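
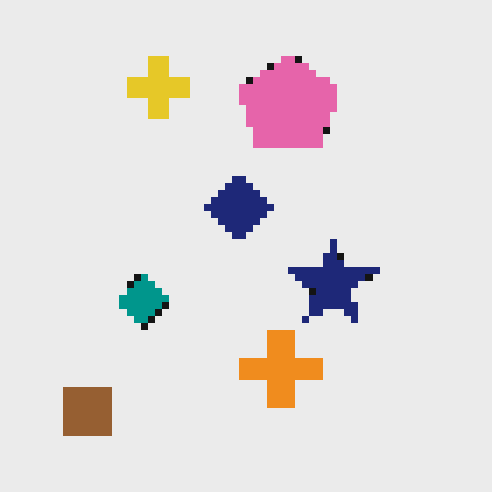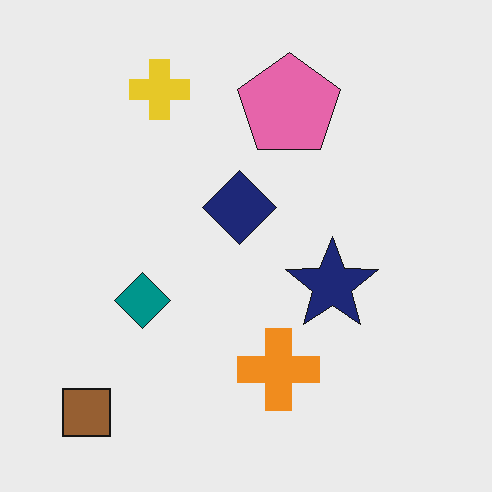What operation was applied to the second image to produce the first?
It was pixelated into visible square blocks.

Shapes are reduced to large square blocks; fine edges and outlines are lost — a downscale-then-upscale (mosaic) effect.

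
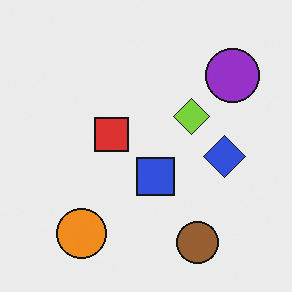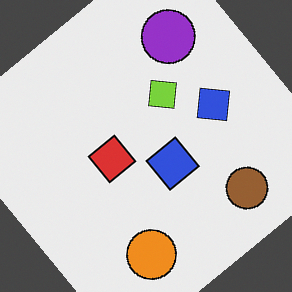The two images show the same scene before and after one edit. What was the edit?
The second image is the first rotated counter-clockwise by a large amount — several tens of degrees.

Every shape is tilted by the same angle and the image corners show triangular fill wedges — a whole-image rotation by a non-right angle.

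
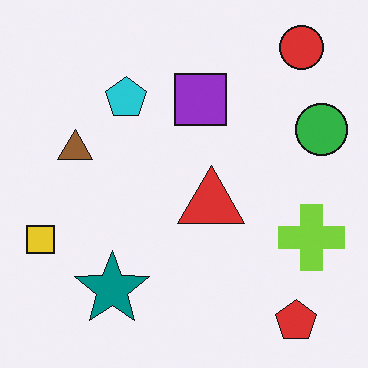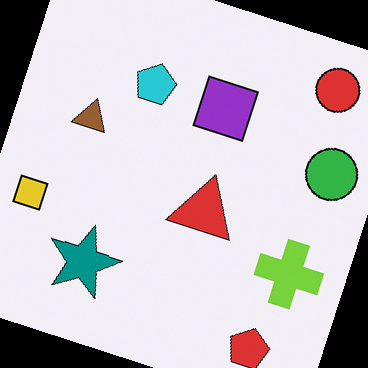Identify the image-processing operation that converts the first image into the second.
The transformation is: rotated clockwise by a clearly visible amount.

Every shape is tilted by the same angle and the image corners show triangular fill wedges — a whole-image rotation by a non-right angle.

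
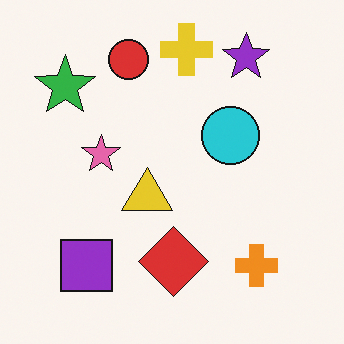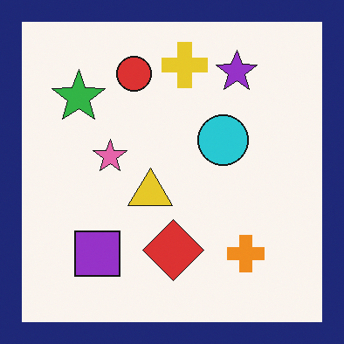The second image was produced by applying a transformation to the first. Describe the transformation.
The second image is the first framed with a navy border.

A solid navy frame runs around the edge of the second image, with the content slightly shrunk inside it.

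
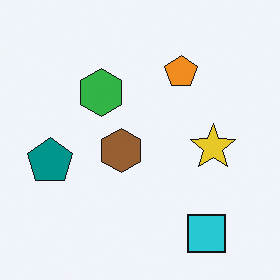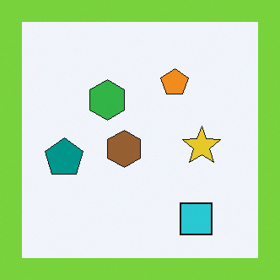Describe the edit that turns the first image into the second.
The transformation is: framed with a lime border.

A solid lime frame runs around the edge of the second image, with the content slightly shrunk inside it.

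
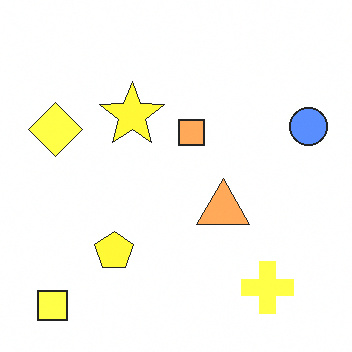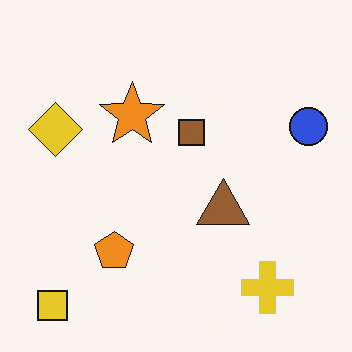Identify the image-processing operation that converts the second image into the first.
The image was substantially brightened.

Every pixel — background and shapes alike — is uniformly brightened.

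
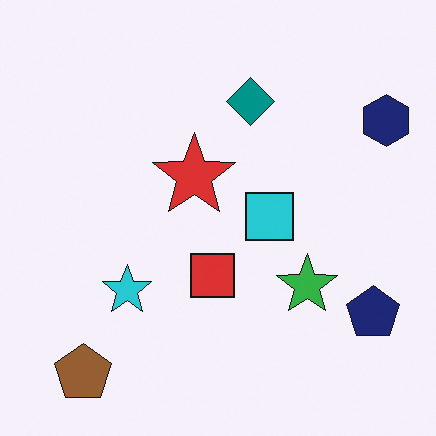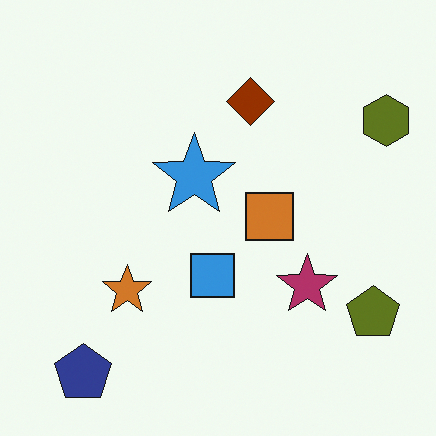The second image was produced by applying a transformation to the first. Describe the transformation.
This is the original image hue-shifted by a large amount.

Every shape's color has rotated by the same amount around the hue wheel — a uniform hue shift.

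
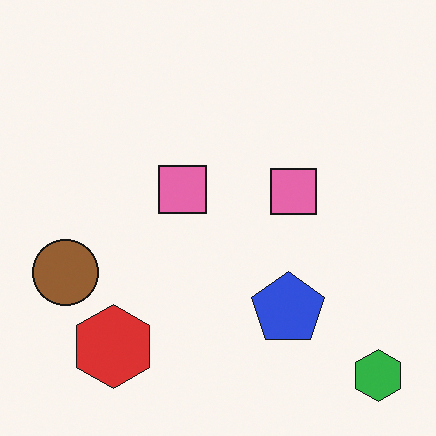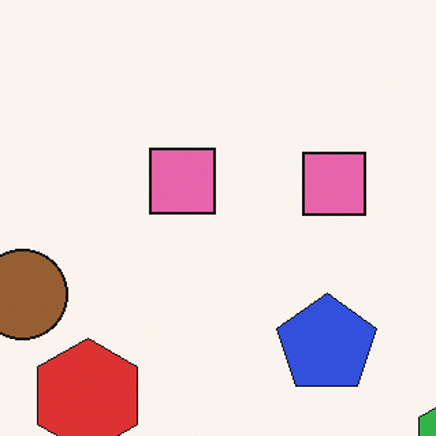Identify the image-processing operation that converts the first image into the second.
Cropped slightly and scaled back up.

The visible shapes are larger and the field of view is narrower; shapes near the original edges may be partly or wholly outside the frame — a crop-and-rescale.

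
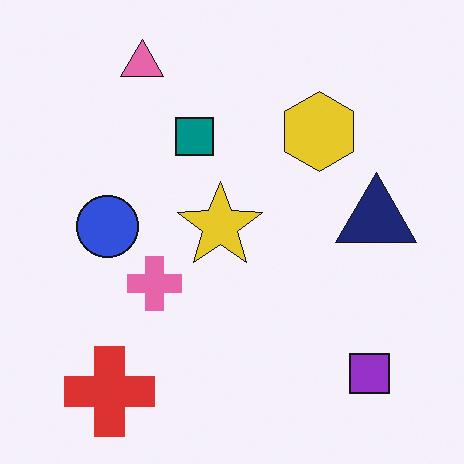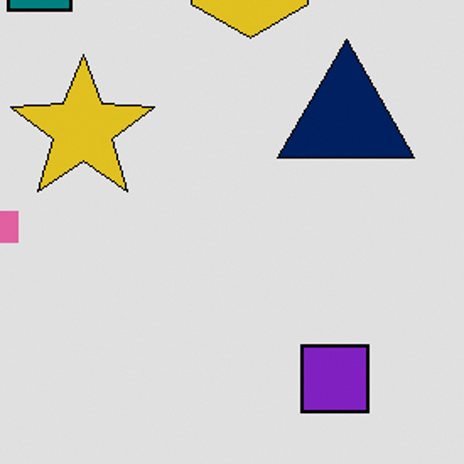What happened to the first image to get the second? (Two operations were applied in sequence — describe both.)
It was moderately posterized, then cropped to a noticeably smaller region and rescaled.

Each flat color has snapped to a coarser quantized level — most visibly, the near-white background has dropped to a flat grey. The visible shapes are larger and the field of view is narrower; shapes near the original edges may be partly or wholly outside the frame — a crop-and-rescale.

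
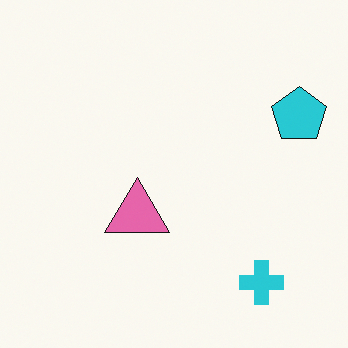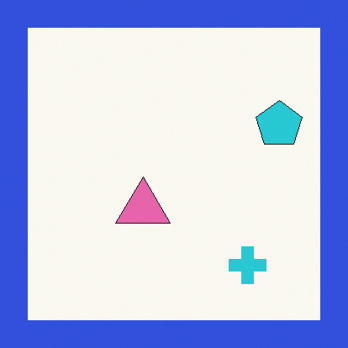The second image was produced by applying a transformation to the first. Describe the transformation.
The second image is the first framed with a blue border.

A solid blue frame runs around the edge of the second image, with the content slightly shrunk inside it.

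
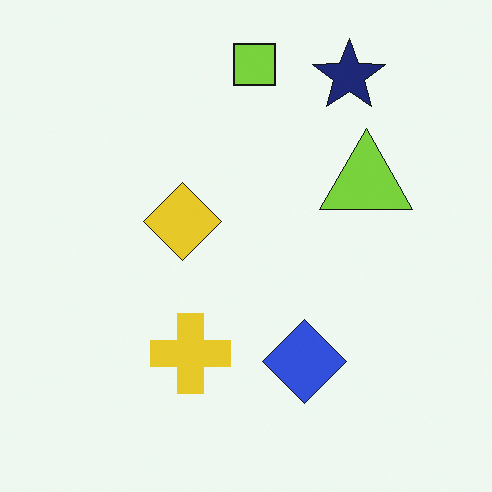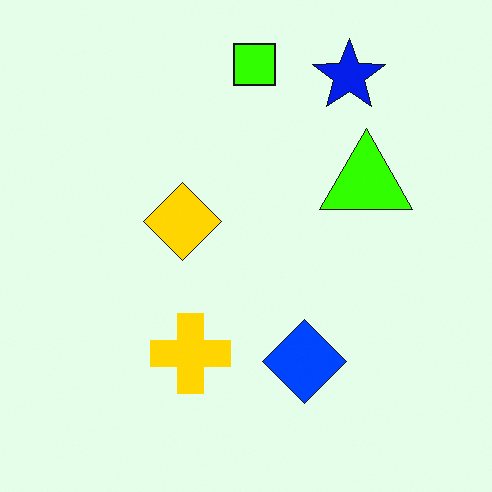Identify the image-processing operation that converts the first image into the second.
The second image is the first made much more vivid (saturation change).

All colors are more vivid — a global saturation change.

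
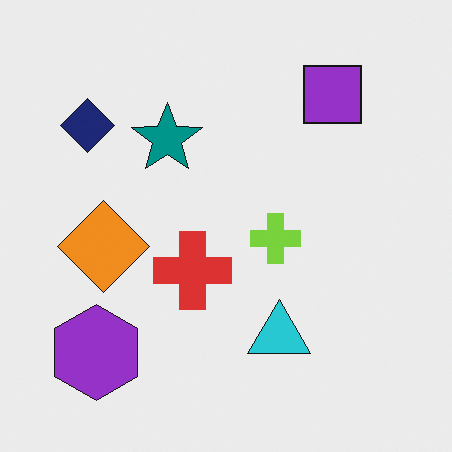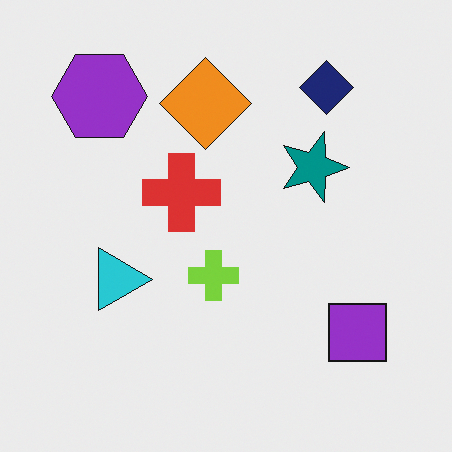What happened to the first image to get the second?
It was rotated 90° clockwise.

The purple hexagon sits in the bottom-left of the first image and the top-left of the second — consistent with a whole-image 90° clockwise rotation.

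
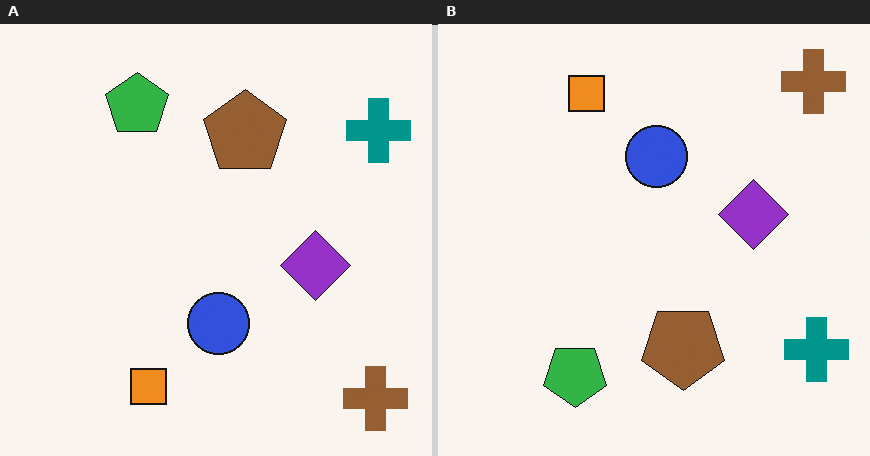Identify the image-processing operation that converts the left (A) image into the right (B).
This is the original image flipped vertically (top ↔ bottom).

The brown cross is in the bottom-right of the left (A) image and the top-right of the right (B) — shapes on opposite sides of the horizontal midline have swapped in a mirror flip.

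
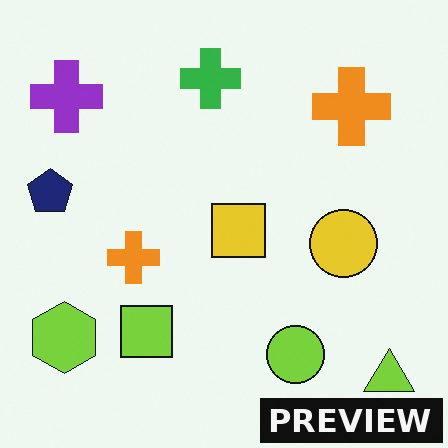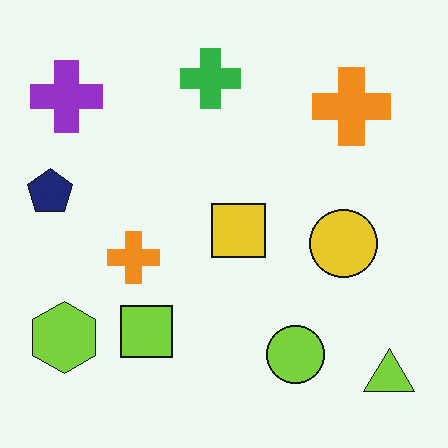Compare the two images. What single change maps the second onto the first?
The image was watermarked with the text "PREVIEW" in the lower-right corner.

A dark label reading "PREVIEW" appears in the lower-right corner.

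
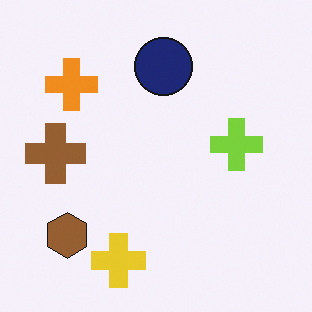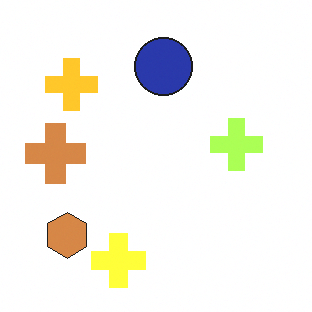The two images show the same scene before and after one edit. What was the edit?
The second image is the first noticeably brightened.

Every pixel — background and shapes alike — is uniformly brightened.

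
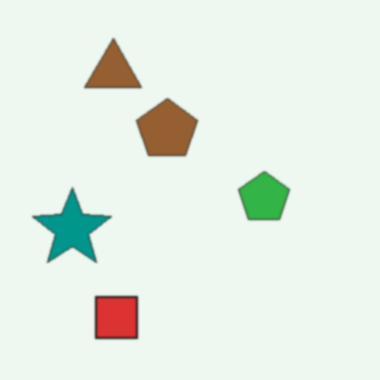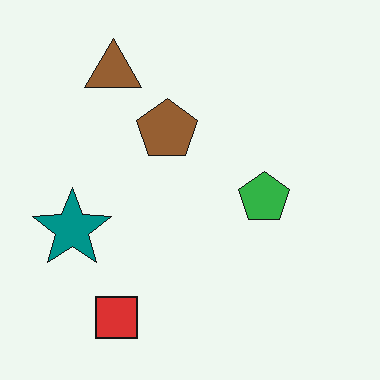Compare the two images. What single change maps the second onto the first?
The transformation is: given a subtle gaussian blur.

Shape edges and outlines are uniformly softened across the whole image.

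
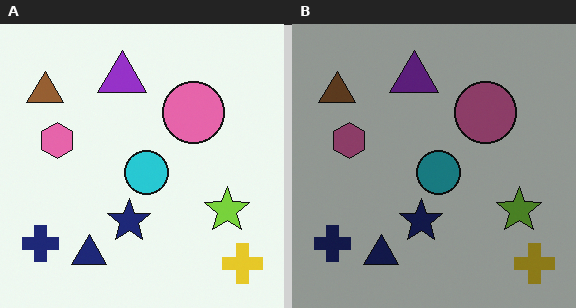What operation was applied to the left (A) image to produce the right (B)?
It was substantially darkened.

Every pixel — background and shapes alike — is uniformly darkened.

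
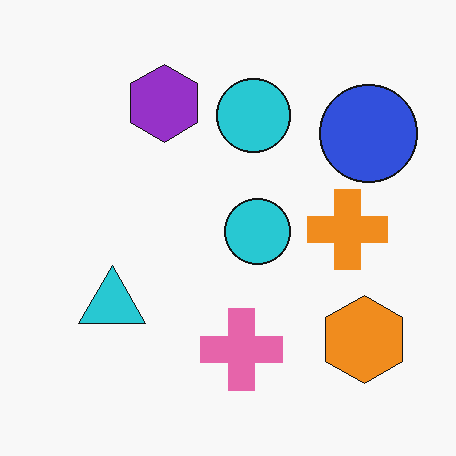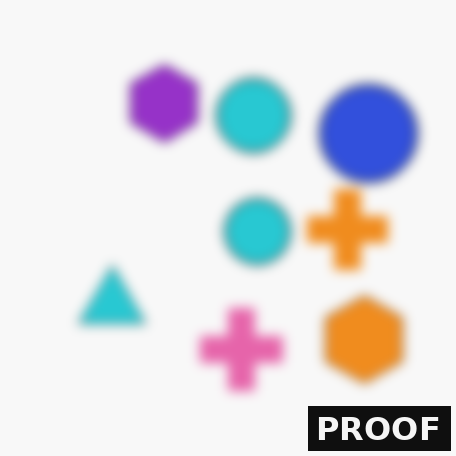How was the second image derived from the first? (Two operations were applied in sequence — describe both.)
It was strongly gaussian-blurred, then watermarked with the text "PROOF" in the lower-right corner.

Shape edges and outlines are uniformly softened across the whole image. A dark label reading "PROOF" appears in the lower-right corner.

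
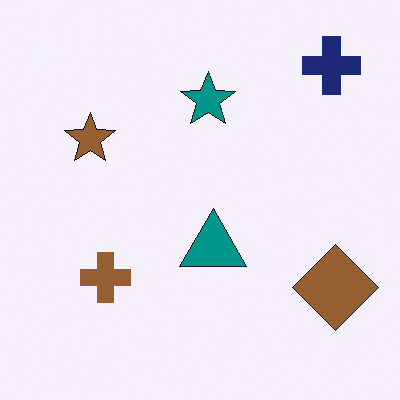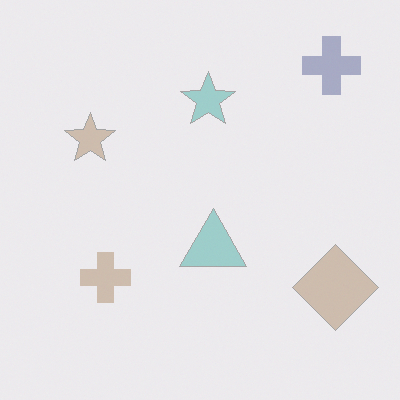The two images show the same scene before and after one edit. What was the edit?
The image was given much lower contrast.

Tones are pushed toward mid-grey across the whole image — a global contrast change.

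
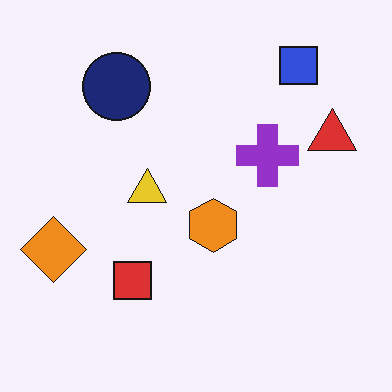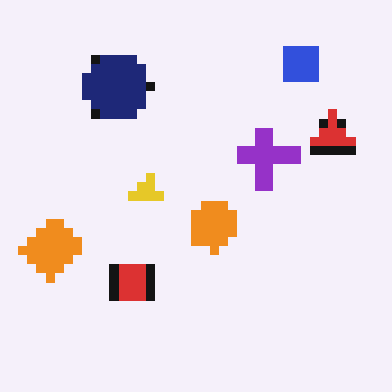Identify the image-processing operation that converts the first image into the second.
The image was heavily pixelated into large blocks.

Shapes are reduced to large square blocks; fine edges and outlines are lost — a downscale-then-upscale (mosaic) effect.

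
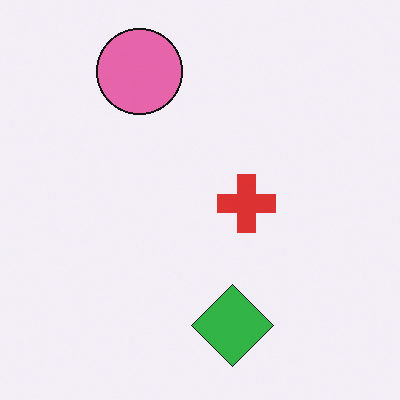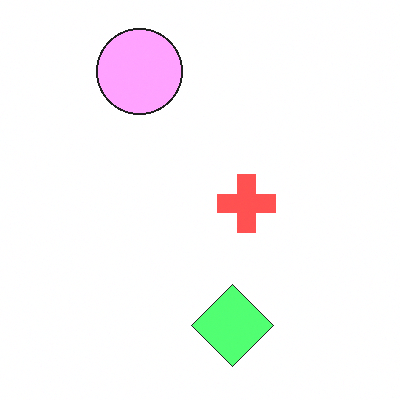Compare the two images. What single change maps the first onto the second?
It was substantially brightened.

Every pixel — background and shapes alike — is uniformly brightened.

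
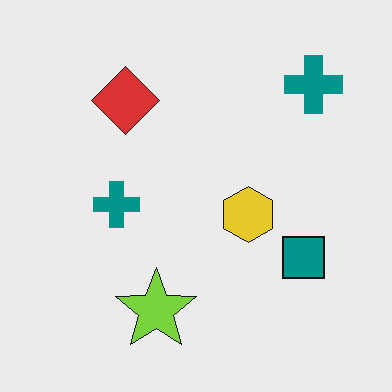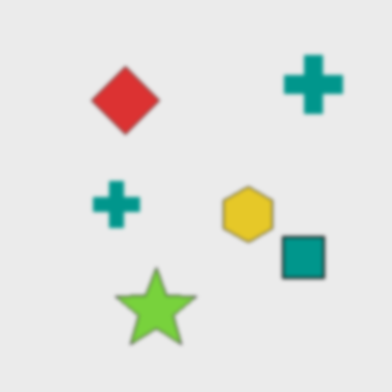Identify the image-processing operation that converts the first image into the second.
Given a subtle gaussian blur.

Shape edges and outlines are uniformly softened across the whole image.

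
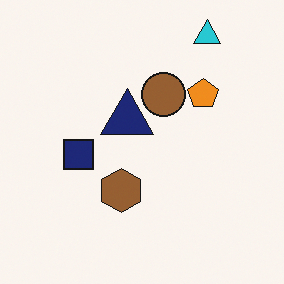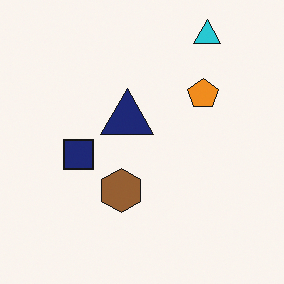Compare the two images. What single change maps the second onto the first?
The image was overlaid with an additional brown circle.

A brown circle appears in the first image that is absent from the second.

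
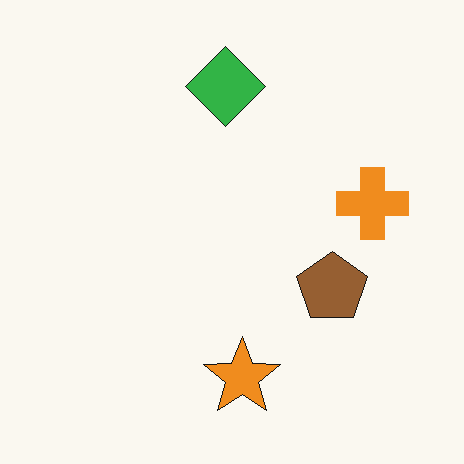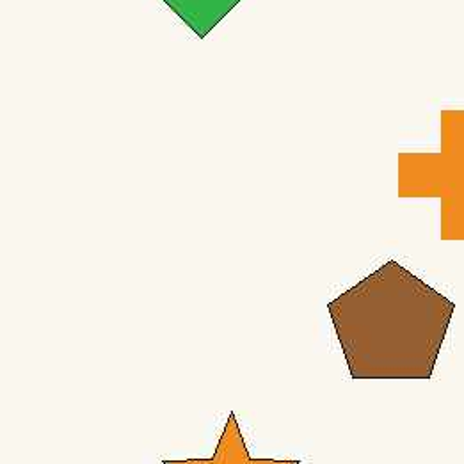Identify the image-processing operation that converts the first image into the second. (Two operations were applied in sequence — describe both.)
This is the original image JPEG-compressed with visible artifacts, then cropped tightly and scaled back up.

Blocky 8×8 compression artifacts appear around shape edges and the flat background shows ringing — characteristic JPEG degradation. The visible shapes are larger and the field of view is narrower; shapes near the original edges may be partly or wholly outside the frame — a crop-and-rescale.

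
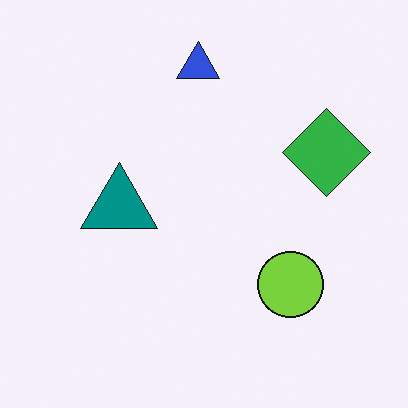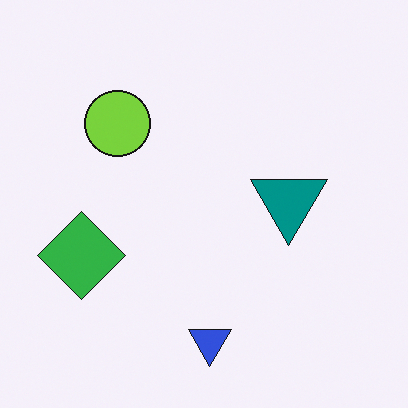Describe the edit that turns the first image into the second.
The transformation is: rotated 180°.

The blue triangle sits in the top of the first image and the bottom of the second — consistent with a whole-image 180° rotation.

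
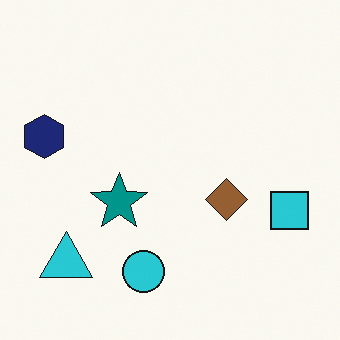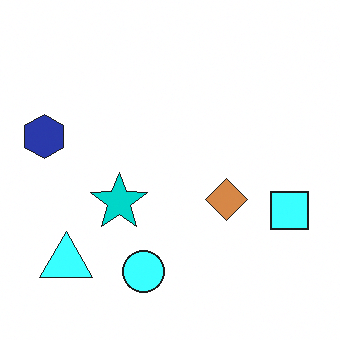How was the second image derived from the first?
Brightened a lot.

Every pixel — background and shapes alike — is uniformly brightened.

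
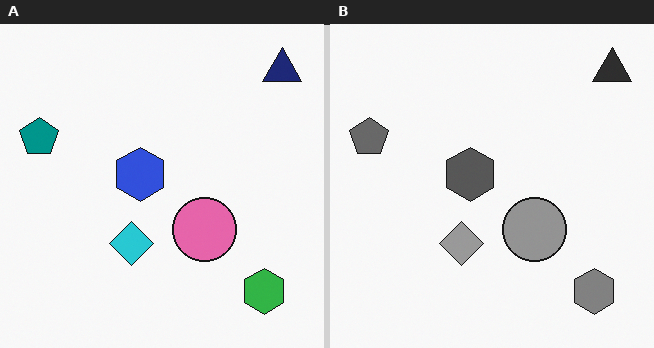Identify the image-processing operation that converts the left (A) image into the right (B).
The right (B) image is the left (A) converted to grayscale.

All color is removed — every shape is now a shade of grey.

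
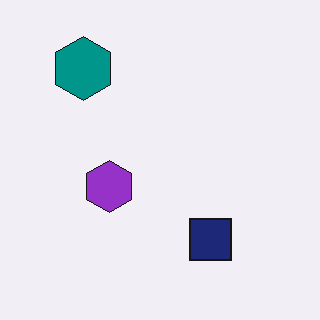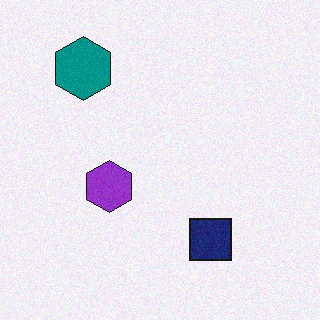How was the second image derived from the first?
The image was degraded with subtle gaussian noise.

Random speckle covers the whole image, including the flat background.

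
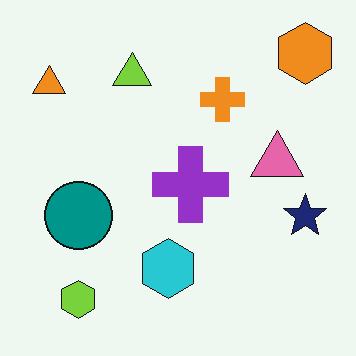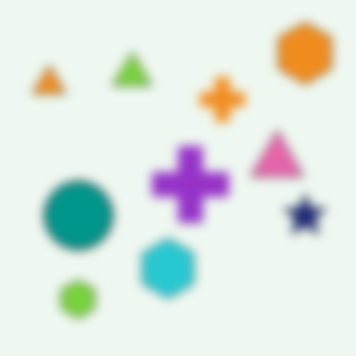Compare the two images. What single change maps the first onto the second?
This is the original image heavily blurred.

Shape edges and outlines are uniformly softened across the whole image.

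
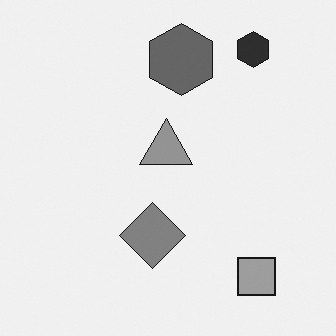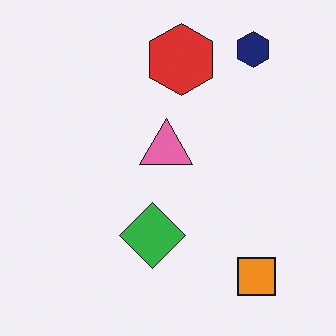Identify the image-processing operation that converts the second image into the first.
The image was converted to grayscale.

All color is removed — every shape is now a shade of grey.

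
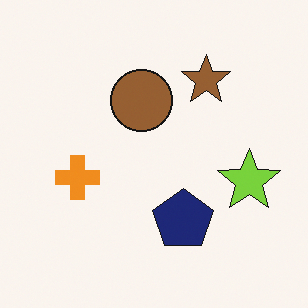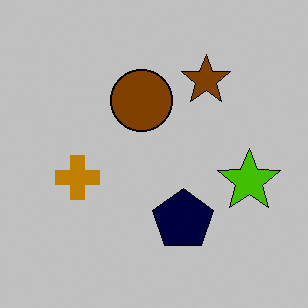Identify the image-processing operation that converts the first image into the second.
The second image is the first heavily posterized to just a handful of flat colors.

Each flat color has snapped to a coarser quantized level — most visibly, the near-white background has dropped to a flat grey.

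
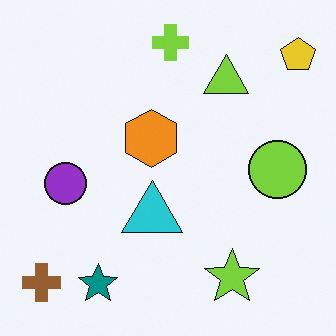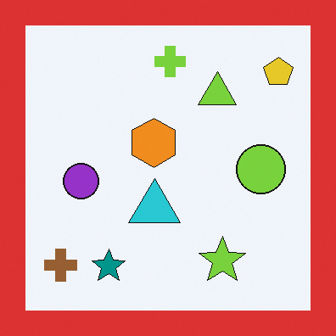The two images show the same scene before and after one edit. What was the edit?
Framed with a red border.

A solid red frame runs around the edge of the second image, with the content slightly shrunk inside it.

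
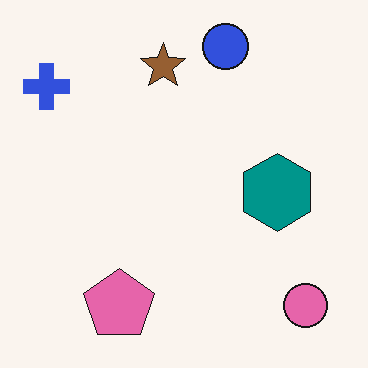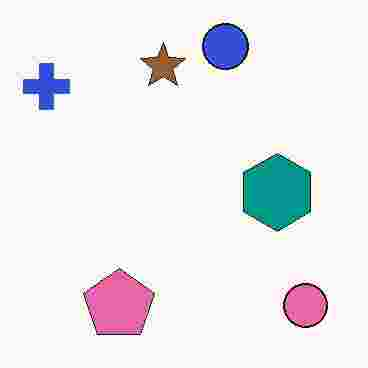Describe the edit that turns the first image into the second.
The image was heavily JPEG-compressed with obvious blocking artifacts.

Blocky 8×8 compression artifacts appear around shape edges and the flat background shows ringing — characteristic JPEG degradation.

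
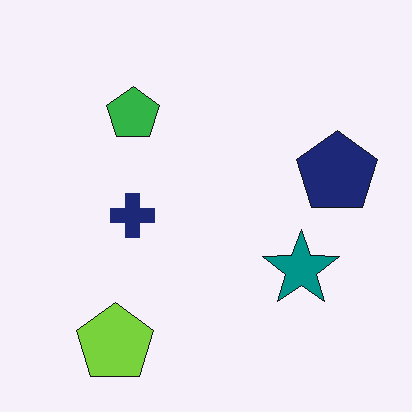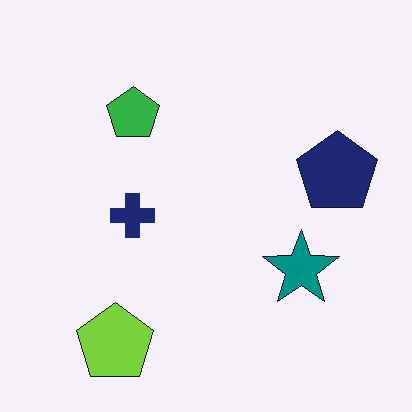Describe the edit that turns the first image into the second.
The image was given moderate JPEG compression.

Blocky 8×8 compression artifacts appear around shape edges and the flat background shows ringing — characteristic JPEG degradation.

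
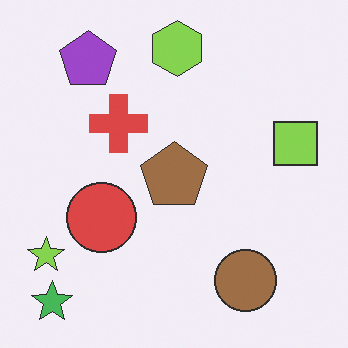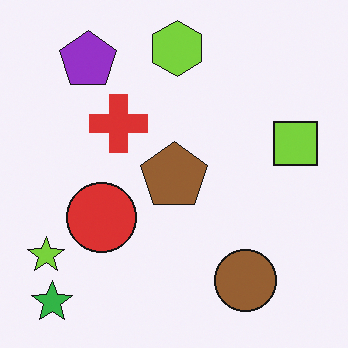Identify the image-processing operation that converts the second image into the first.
It was given slightly reduced contrast.

Tones are pushed toward mid-grey across the whole image — a global contrast change.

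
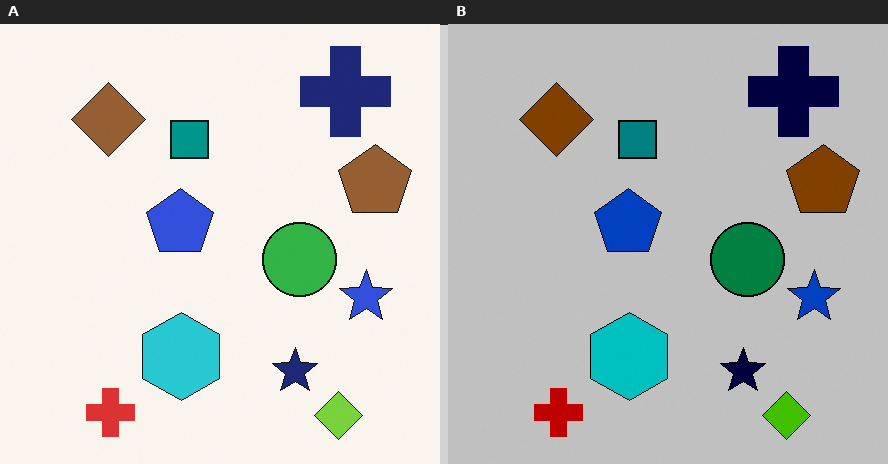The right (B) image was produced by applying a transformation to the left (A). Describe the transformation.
It was aggressively posterized.

Each flat color has snapped to a coarser quantized level — most visibly, the near-white background has dropped to a flat grey.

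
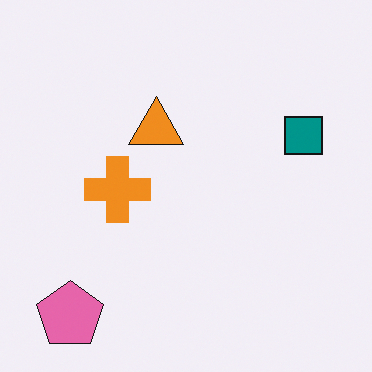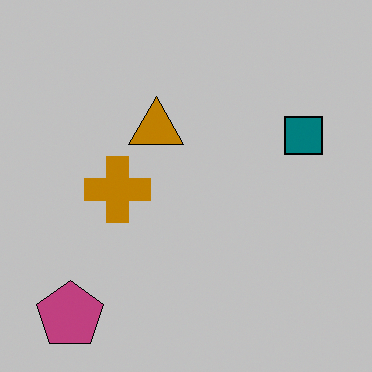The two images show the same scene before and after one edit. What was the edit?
Heavily posterized to just a handful of flat colors.

Each flat color has snapped to a coarser quantized level — most visibly, the near-white background has dropped to a flat grey.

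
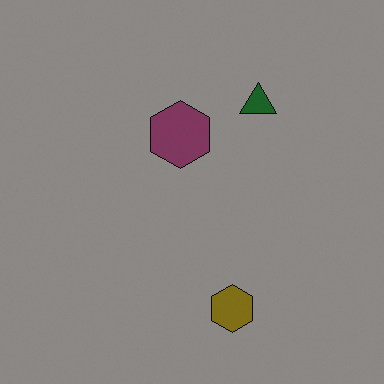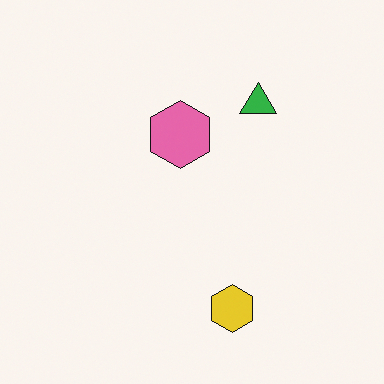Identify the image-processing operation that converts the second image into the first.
This is the original image substantially darkened.

Every pixel — background and shapes alike — is uniformly darkened.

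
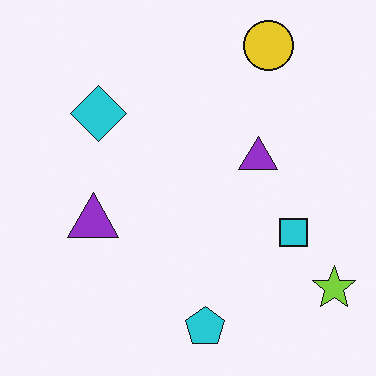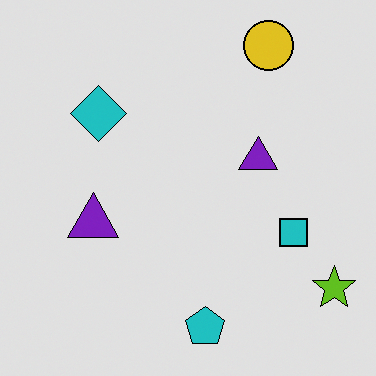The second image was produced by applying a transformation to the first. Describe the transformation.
This is the original image moderately posterized.

Each flat color has snapped to a coarser quantized level — most visibly, the near-white background has dropped to a flat grey.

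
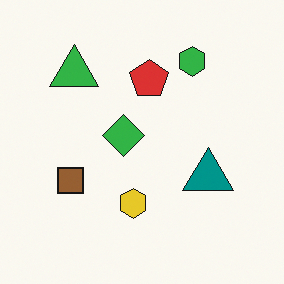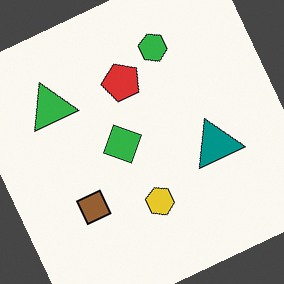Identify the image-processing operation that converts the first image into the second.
It was rotated counter-clockwise by a moderate amount.

Every shape is tilted by the same angle and the image corners show triangular fill wedges — a whole-image rotation by a non-right angle.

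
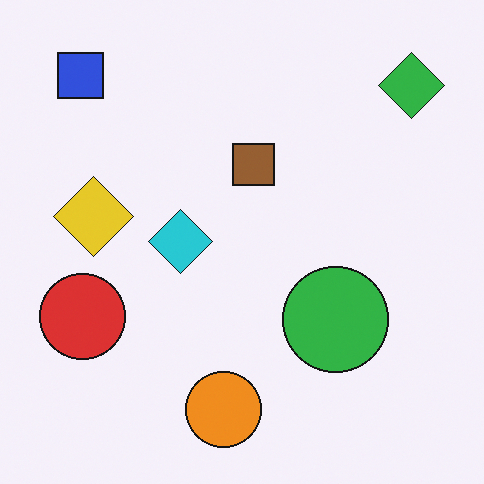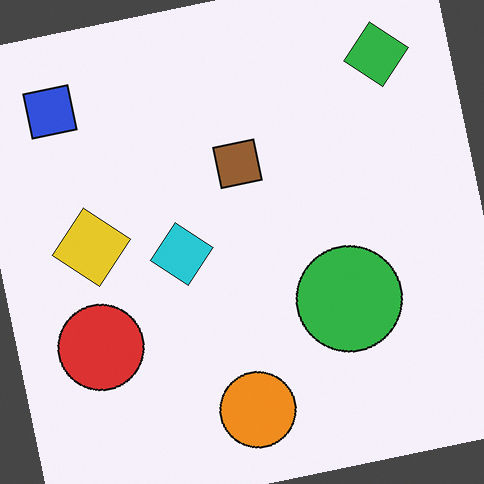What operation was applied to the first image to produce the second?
Rotated counter-clockwise by a slight angle.

Every shape is tilted by the same angle and the image corners show triangular fill wedges — a whole-image rotation by a non-right angle.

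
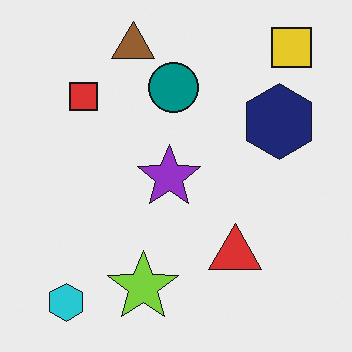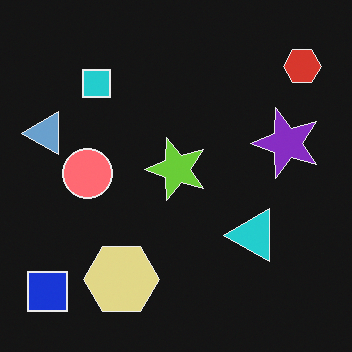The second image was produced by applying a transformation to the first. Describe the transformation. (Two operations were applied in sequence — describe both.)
The transformation is: color-inverted (negative), then transposed (reflected across the top-left ↔ bottom-right diagonal).

The light background has become dark and every shape's color is its complement — a photographic negative. Shapes have swapped their row and column positions — what was in the top-right is now in the bottom-left — a diagonal reflection.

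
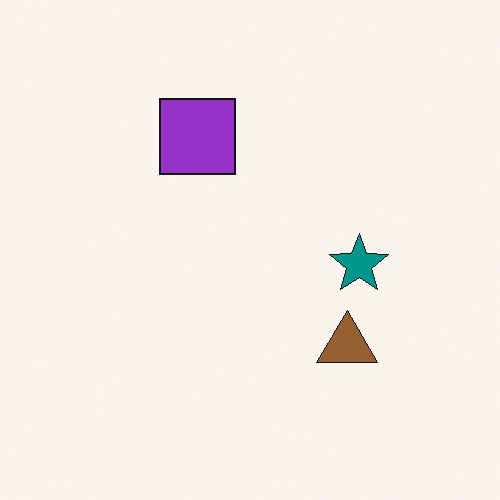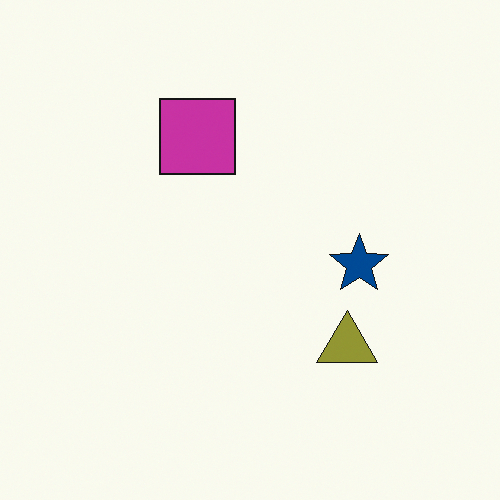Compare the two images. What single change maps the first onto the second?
The transformation is: hue-shifted slightly.

Every shape's color has rotated by the same amount around the hue wheel — a uniform hue shift.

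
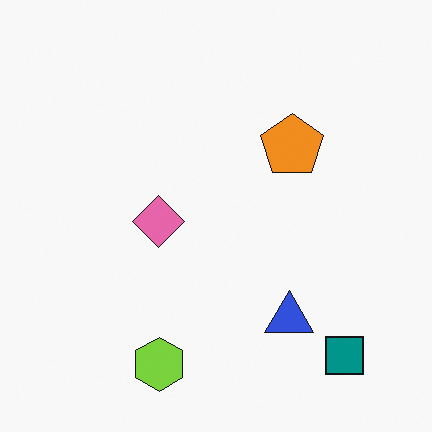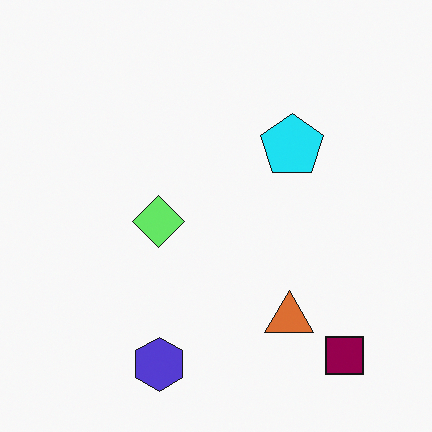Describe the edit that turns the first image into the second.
Hue-shifted through roughly a third of the color wheel.

Every shape's color has rotated by the same amount around the hue wheel — a uniform hue shift.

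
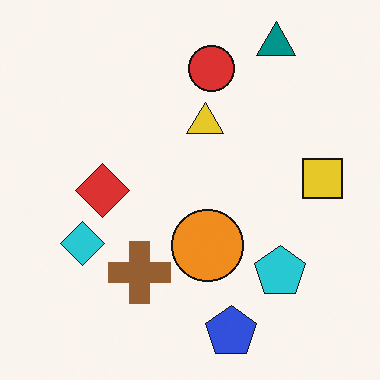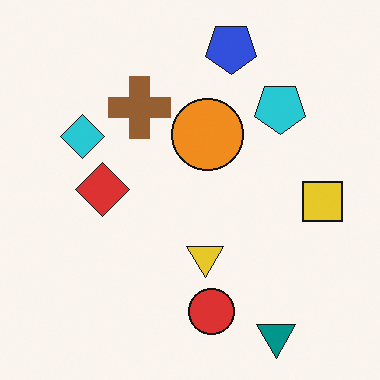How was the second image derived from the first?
The image was flipped vertically (top ↔ bottom).

The teal triangle is in the top-right of the first image and the bottom-right of the second — shapes on opposite sides of the horizontal midline have swapped in a mirror flip.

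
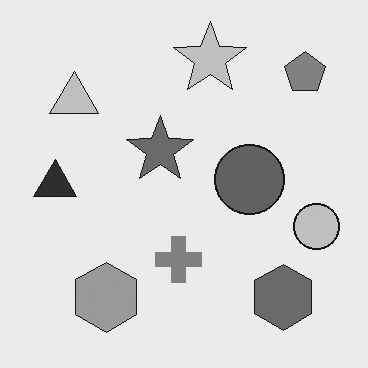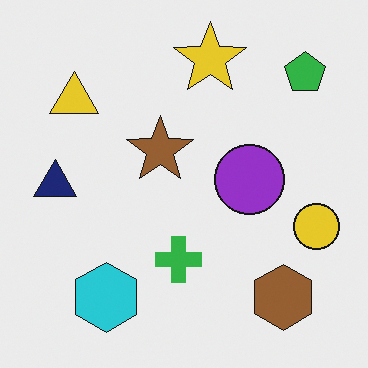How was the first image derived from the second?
The first image is the second converted to grayscale.

All color is removed — every shape is now a shade of grey.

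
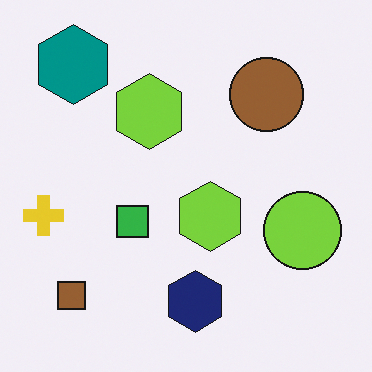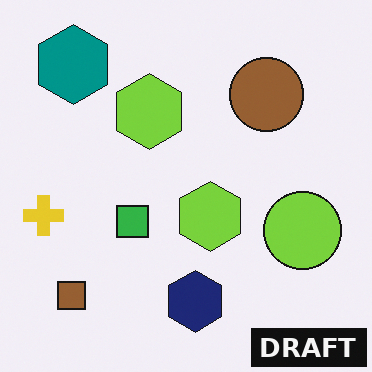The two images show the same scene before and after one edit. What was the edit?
The second image is the first watermarked with the text "DRAFT" in the lower-right corner.

A dark label reading "DRAFT" appears in the lower-right corner.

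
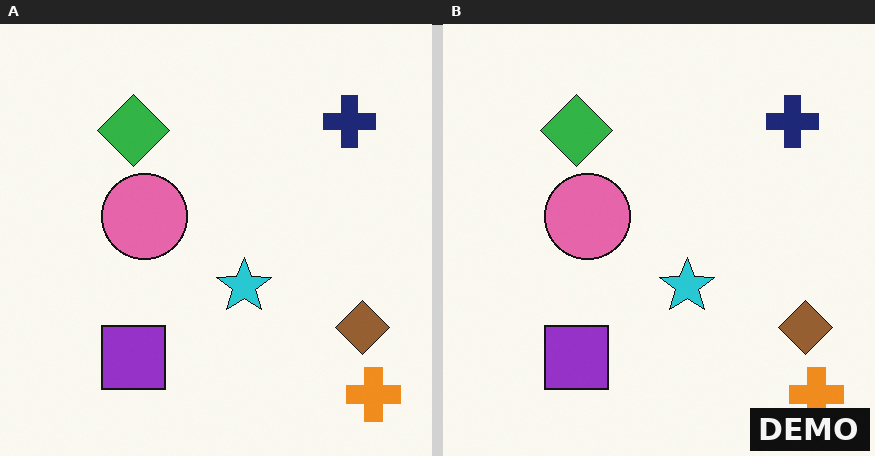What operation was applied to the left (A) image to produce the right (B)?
Watermarked with the text "DEMO" in the lower-right corner.

A dark label reading "DEMO" appears in the lower-right corner.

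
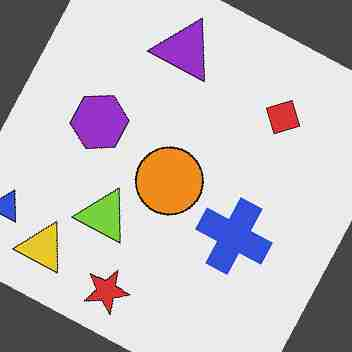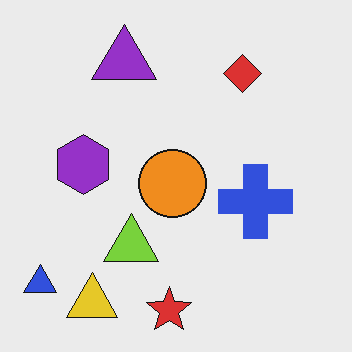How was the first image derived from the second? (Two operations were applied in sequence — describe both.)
This is the original image rotated clockwise by a moderate amount, then heavily JPEG-compressed with obvious blocking artifacts.

Every shape is tilted by the same angle and the image corners show triangular fill wedges — a whole-image rotation by a non-right angle. Blocky 8×8 compression artifacts appear around shape edges and the flat background shows ringing — characteristic JPEG degradation.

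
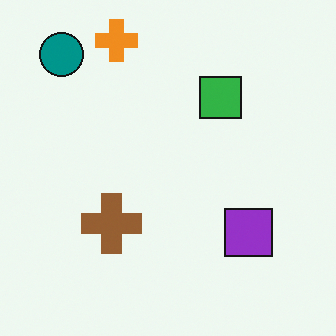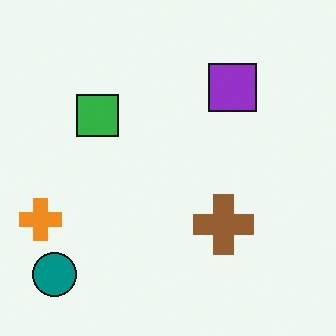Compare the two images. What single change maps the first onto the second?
This is the original image rotated 90° counter-clockwise.

The teal circle sits in the top-left of the first image and the bottom-left of the second — consistent with a whole-image 90° counter-clockwise rotation.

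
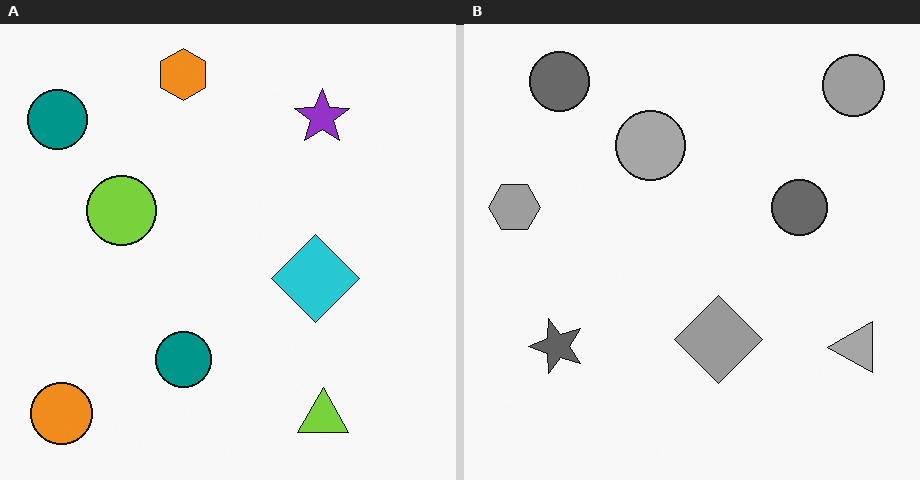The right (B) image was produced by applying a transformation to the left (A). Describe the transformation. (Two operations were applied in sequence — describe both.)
The image was transposed (reflected across the top-left ↔ bottom-right diagonal), then converted to grayscale.

Shapes have swapped their row and column positions — what was in the top-right is now in the bottom-left — a diagonal reflection. All color is removed — every shape is now a shade of grey.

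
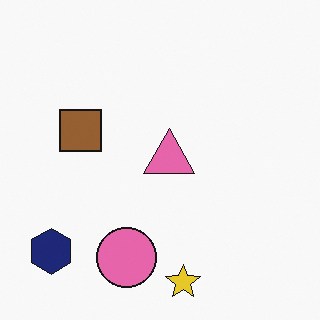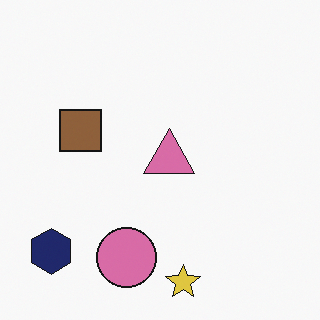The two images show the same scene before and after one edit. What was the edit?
The transformation is: slightly desaturated.

All colors are more muted and greyish — a global saturation change.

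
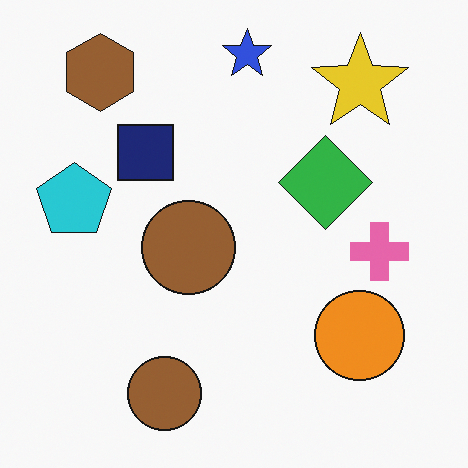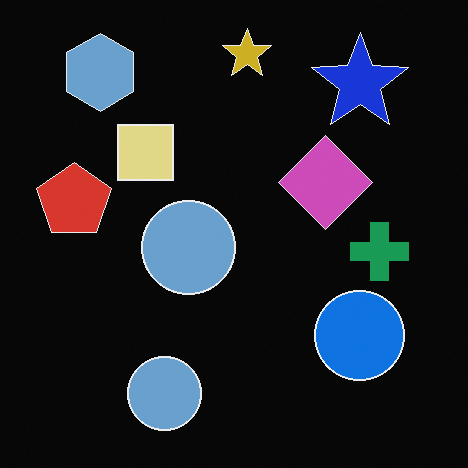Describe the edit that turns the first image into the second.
This is the original image color-inverted (negative).

The light background has become dark and every shape's color is its complement — a photographic negative.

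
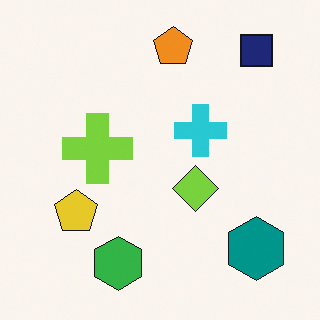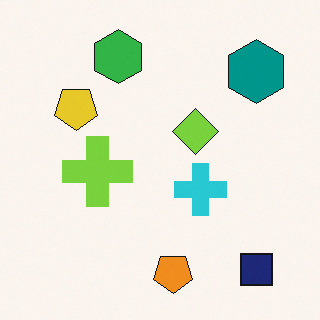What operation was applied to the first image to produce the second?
The transformation is: flipped vertically (top ↔ bottom).

The orange pentagon is in the top of the first image and the bottom of the second — shapes on opposite sides of the horizontal midline have swapped in a mirror flip.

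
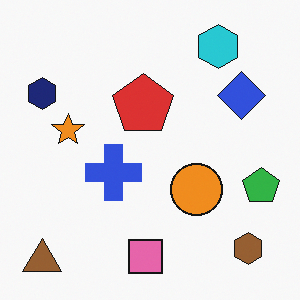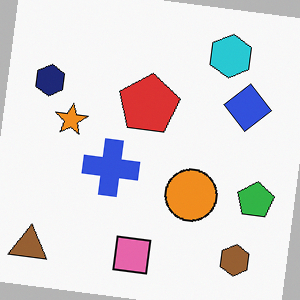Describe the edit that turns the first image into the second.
The second image is the first rotated clockwise by a few degrees.

Every shape is tilted by the same angle and the image corners show triangular fill wedges — a whole-image rotation by a non-right angle.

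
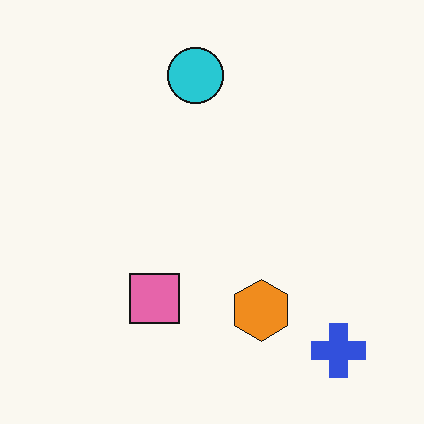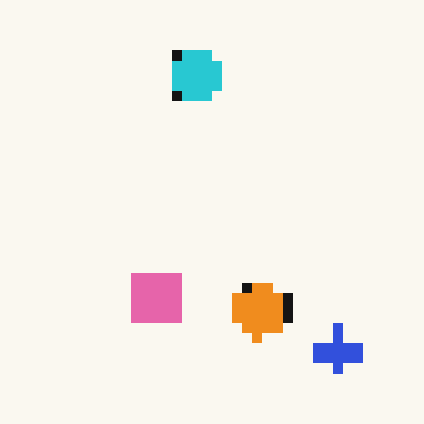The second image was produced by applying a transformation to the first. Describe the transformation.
This is the original image coarsely pixelated.

Shapes are reduced to large square blocks; fine edges and outlines are lost — a downscale-then-upscale (mosaic) effect.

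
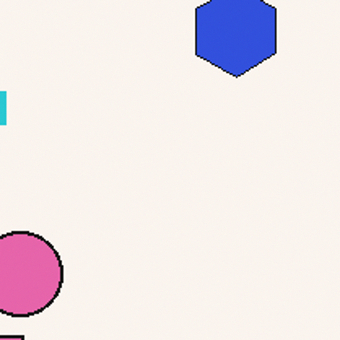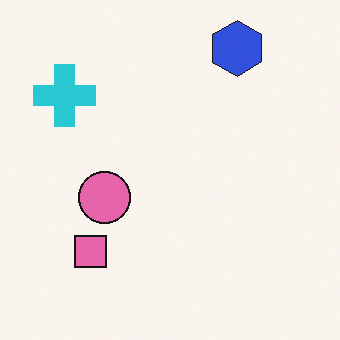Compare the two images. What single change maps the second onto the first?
This is the original image cropped tightly and scaled back up.

The visible shapes are larger and the field of view is narrower; shapes near the original edges may be partly or wholly outside the frame — a crop-and-rescale.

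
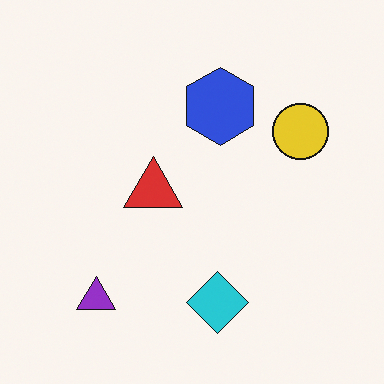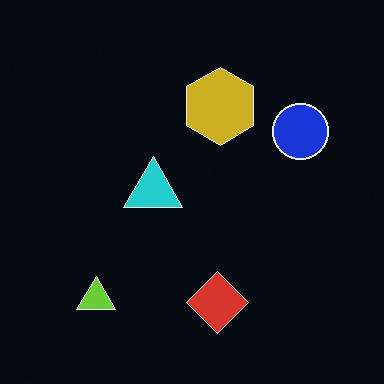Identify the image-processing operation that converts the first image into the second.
This is the original image color-inverted (negative).

The light background has become dark and every shape's color is its complement — a photographic negative.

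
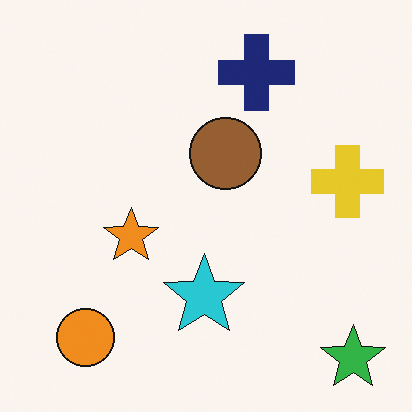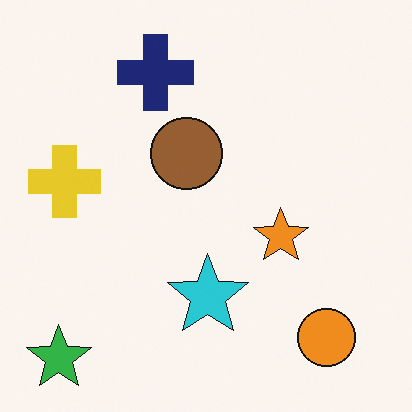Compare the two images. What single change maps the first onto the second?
Flipped horizontally (left ↔ right).

The green star is in the bottom-right of the first image and the bottom-left of the second — shapes on opposite sides of the vertical midline have swapped in a mirror flip.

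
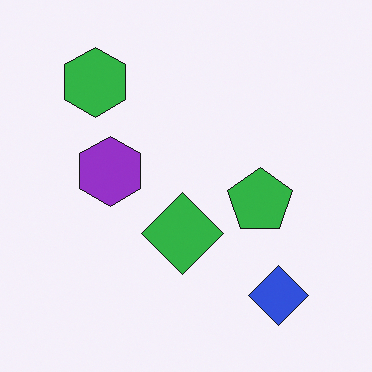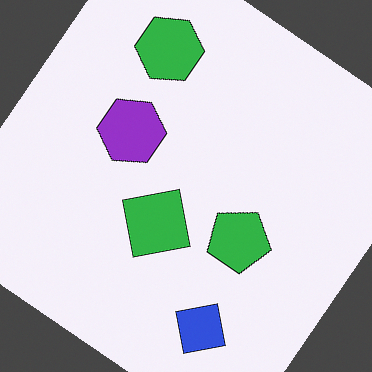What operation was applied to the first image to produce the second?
The image was rotated clockwise by a large amount — several tens of degrees.

Every shape is tilted by the same angle and the image corners show triangular fill wedges — a whole-image rotation by a non-right angle.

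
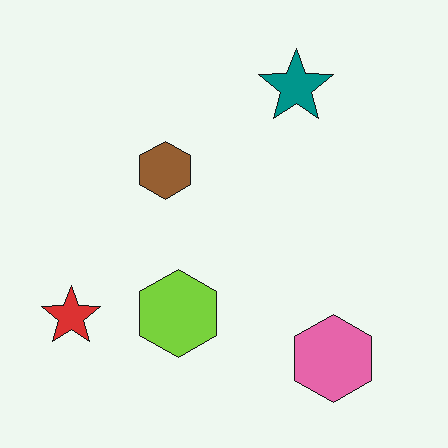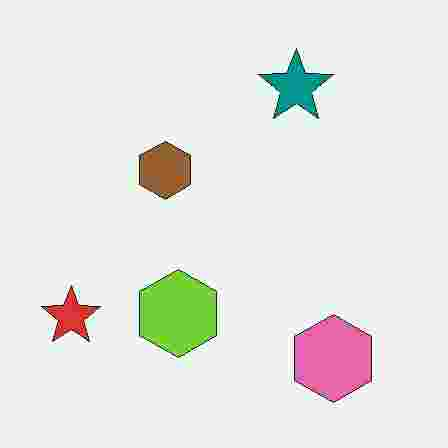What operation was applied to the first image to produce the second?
This is the original image degraded with heavy JPEG compression.

Blocky 8×8 compression artifacts appear around shape edges and the flat background shows ringing — characteristic JPEG degradation.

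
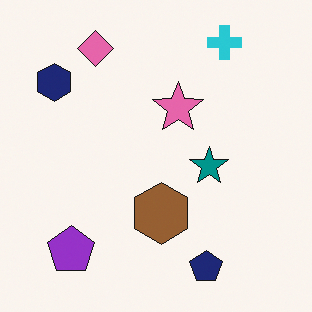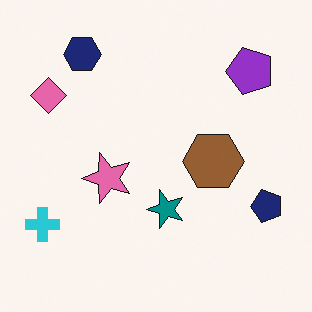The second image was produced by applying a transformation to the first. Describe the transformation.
This is the original image transposed (reflected across the top-left ↔ bottom-right diagonal).

Shapes have swapped their row and column positions — what was in the top-right is now in the bottom-left — a diagonal reflection.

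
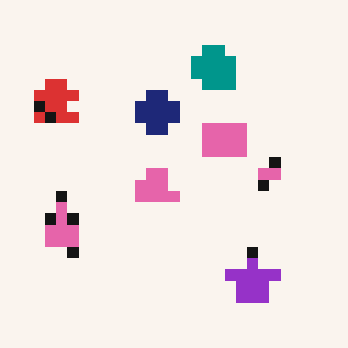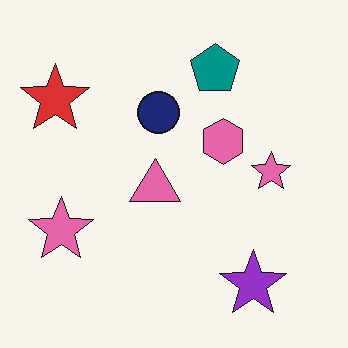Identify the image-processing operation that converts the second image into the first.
This is the original image heavily pixelated into large blocks.

Shapes are reduced to large square blocks; fine edges and outlines are lost — a downscale-then-upscale (mosaic) effect.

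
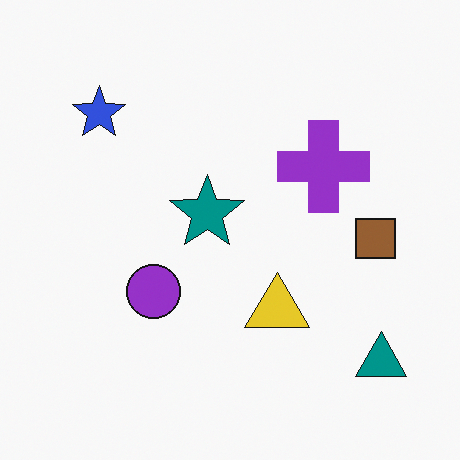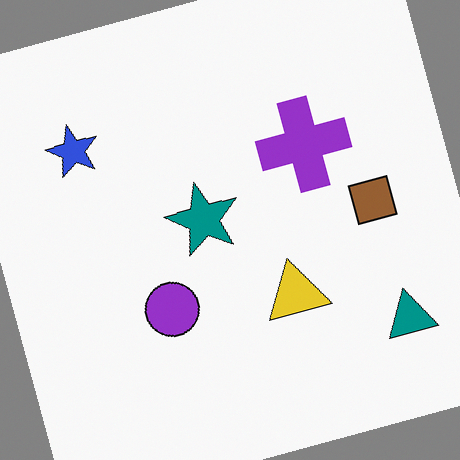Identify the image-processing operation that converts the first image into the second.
The second image is the first rotated counter-clockwise by a clearly visible amount.

Every shape is tilted by the same angle and the image corners show triangular fill wedges — a whole-image rotation by a non-right angle.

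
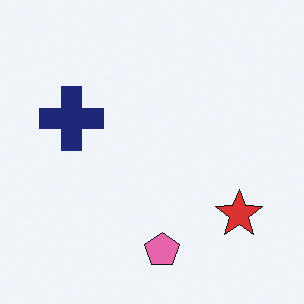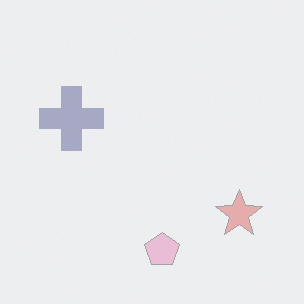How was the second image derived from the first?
This is the original image washed out (contrast reduced).

Tones are pushed toward mid-grey across the whole image — a global contrast change.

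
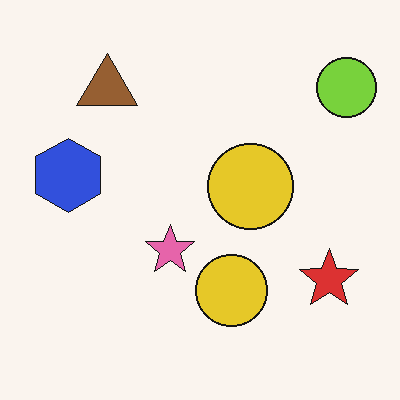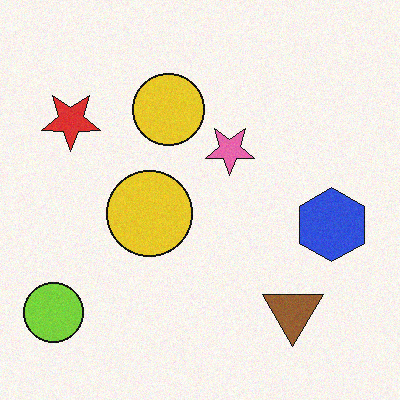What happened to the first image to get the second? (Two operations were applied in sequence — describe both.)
This is the original image degraded with subtle gaussian noise, then rotated 180°.

Random speckle covers the whole image, including the flat background. The lime circle sits in the top-right of the first image and the bottom-left of the second — consistent with a whole-image 180° rotation.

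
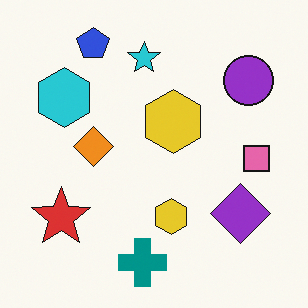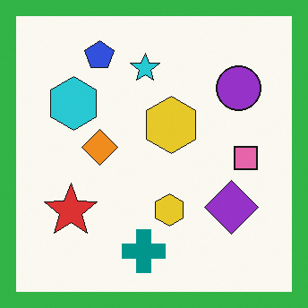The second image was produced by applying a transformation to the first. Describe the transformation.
Framed with a green border.

A solid green frame runs around the edge of the second image, with the content slightly shrunk inside it.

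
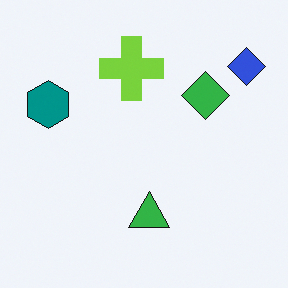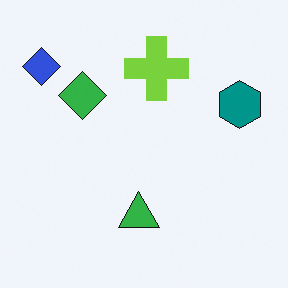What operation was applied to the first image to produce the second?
The transformation is: flipped horizontally (left ↔ right).

The blue diamond is in the top-right of the first image and the top-left of the second — shapes on opposite sides of the vertical midline have swapped in a mirror flip.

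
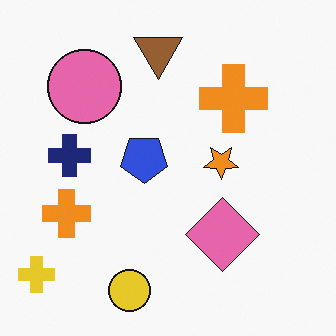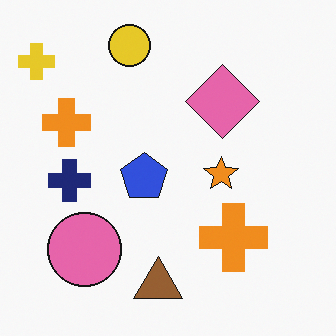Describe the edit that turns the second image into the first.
The image was flipped vertically (top ↔ bottom).

The yellow circle is in the top of the second image and the bottom of the first — shapes on opposite sides of the horizontal midline have swapped in a mirror flip.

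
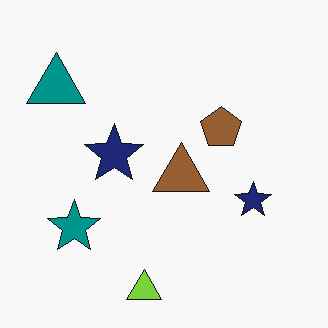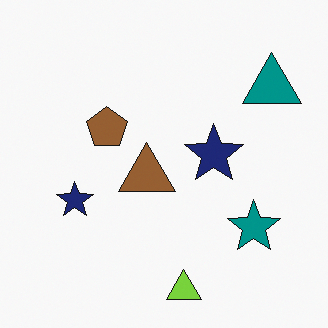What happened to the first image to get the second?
The image was flipped horizontally (left ↔ right).

The teal triangle is in the top-left of the first image and the top-right of the second — shapes on opposite sides of the vertical midline have swapped in a mirror flip.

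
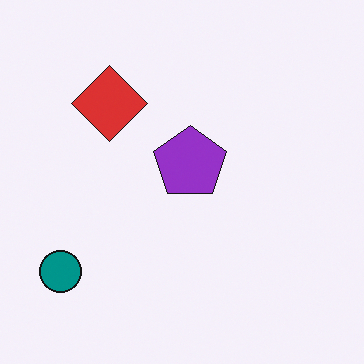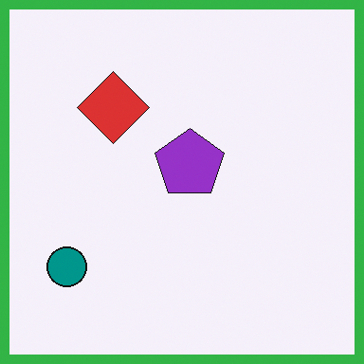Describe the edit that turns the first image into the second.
The second image is the first framed with a green border.

A solid green frame runs around the edge of the second image, with the content slightly shrunk inside it.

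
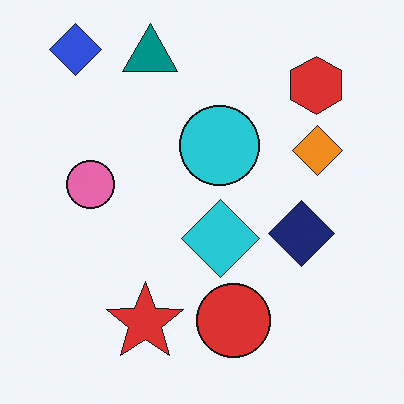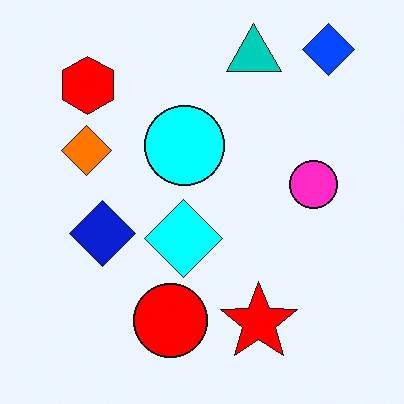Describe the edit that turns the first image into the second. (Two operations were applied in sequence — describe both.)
The second image is the first flipped horizontally (left ↔ right), then made much more vivid (saturation change).

The blue diamond is in the top-left of the first image and the top-right of the second — shapes on opposite sides of the vertical midline have swapped in a mirror flip. All colors are more vivid — a global saturation change.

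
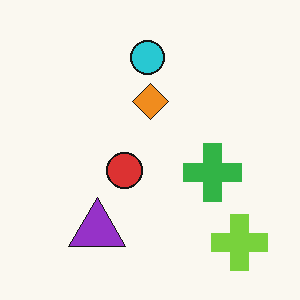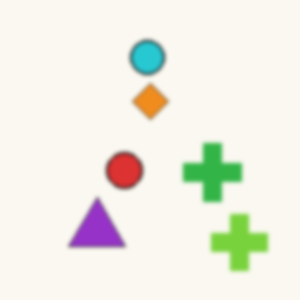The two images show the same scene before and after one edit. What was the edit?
The image was given a subtle gaussian blur.

Shape edges and outlines are uniformly softened across the whole image.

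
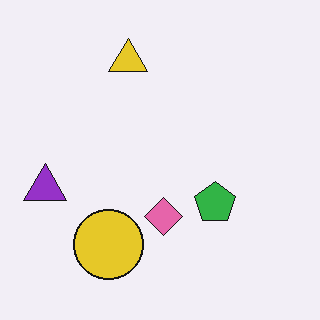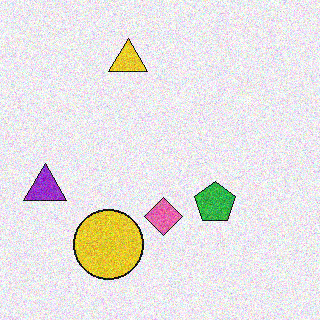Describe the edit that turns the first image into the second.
The image was degraded with visible gaussian noise.

Random speckle covers the whole image, including the flat background.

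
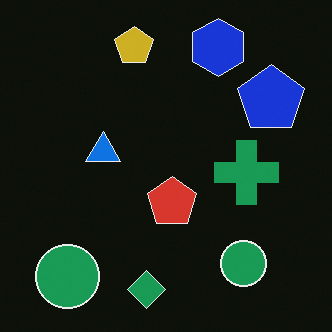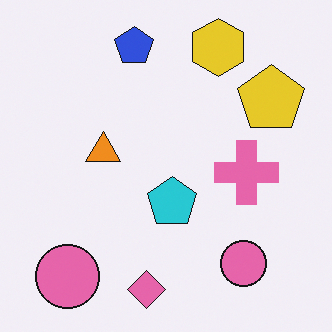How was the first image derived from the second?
This is the original image color-inverted (negative).

The light background has become dark and every shape's color is its complement — a photographic negative.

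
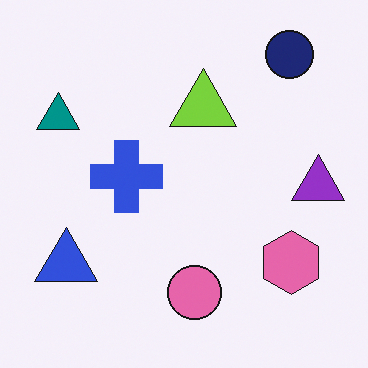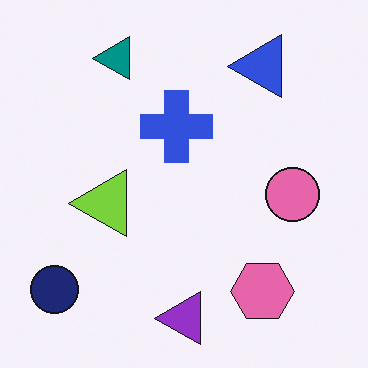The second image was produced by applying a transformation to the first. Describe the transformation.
The transformation is: transposed (reflected across the top-left ↔ bottom-right diagonal).

Shapes have swapped their row and column positions — what was in the top-right is now in the bottom-left — a diagonal reflection.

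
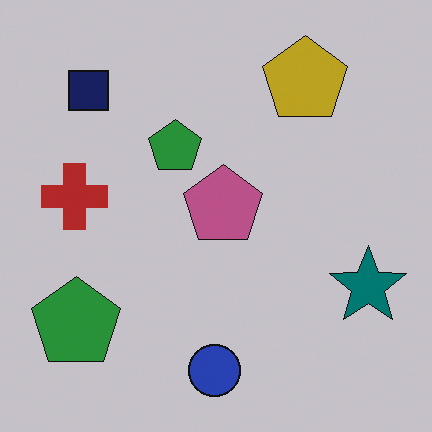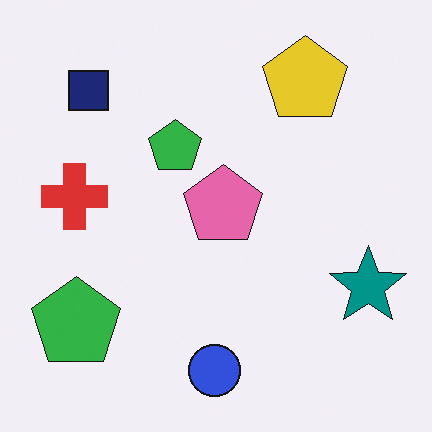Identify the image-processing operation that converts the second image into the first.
This is the original image darkened a little.

Every pixel — background and shapes alike — is uniformly darkened.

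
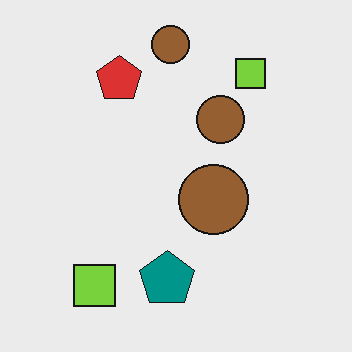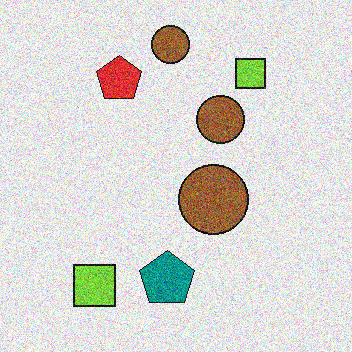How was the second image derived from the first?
The transformation is: degraded with a thick layer of grain.

Random speckle covers the whole image, including the flat background.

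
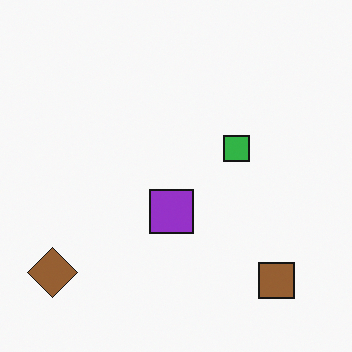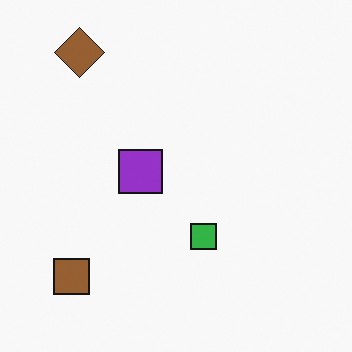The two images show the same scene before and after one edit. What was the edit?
Rotated 90° clockwise.

The brown diamond sits in the bottom-left of the first image and the top-left of the second — consistent with a whole-image 90° clockwise rotation.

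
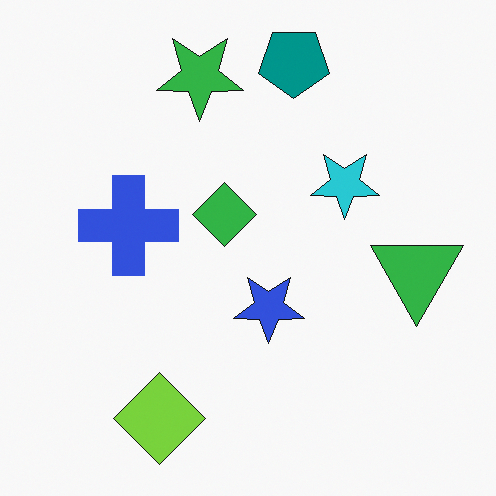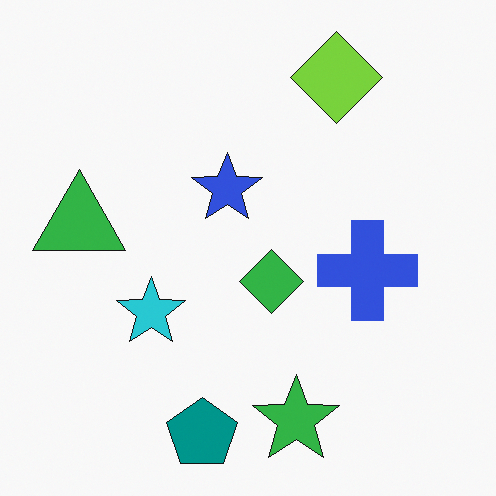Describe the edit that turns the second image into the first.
It was rotated 180°.

The lime diamond sits in the top-right of the second image and the bottom-left of the first — consistent with a whole-image 180° rotation.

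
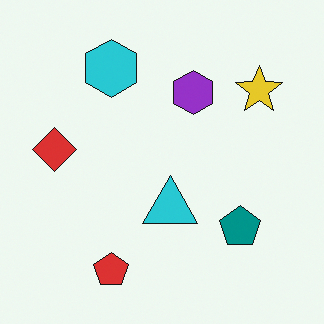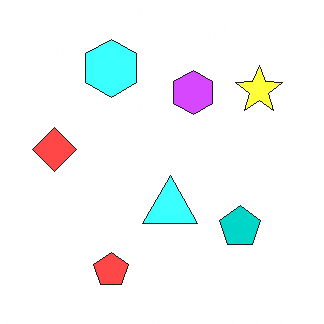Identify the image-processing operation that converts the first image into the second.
The second image is the first substantially brightened.

Every pixel — background and shapes alike — is uniformly brightened.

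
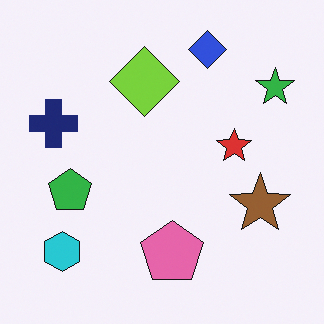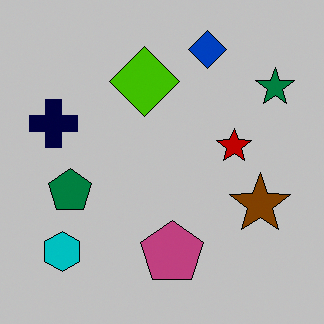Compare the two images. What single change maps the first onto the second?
It was aggressively posterized.

Each flat color has snapped to a coarser quantized level — most visibly, the near-white background has dropped to a flat grey.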